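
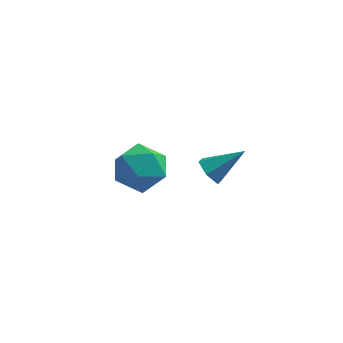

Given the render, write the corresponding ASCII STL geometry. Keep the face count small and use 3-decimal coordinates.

solid 
facet normal -0.755 -0.255 -0.604
outer loop
vertex 1.434 -3.844 0.178
vertex 1.143 -3.415 0.36
vertex 1.473 -3.358 -0.076
endloop
endfacet
facet normal 0.873 -0.279 -0.400
outer loop
vertex 1.434 -3.844 0.178
vertex 1.473 -3.358 -0.076
vertex 2.117 -3.085 1.14
endloop
endfacet
facet normal -0.755 -0.255 -0.605
outer loop
vertex 1.473 -3.358 -0.076
vertex 1.143 -3.415 0.36
vertex 1.182 -2.928 0.106
endloop
endfacet
facet normal 0.625 0.622 -0.471
outer loop
vertex 1.473 -3.358 -0.076
vertex 1.182 -2.928 0.106
vertex 2.117 -3.085 1.14
endloop
endfacet
facet normal -0.756 -0.254 -0.604
outer loop
vertex 1.182 -2.928 0.106
vertex 1.143 -3.415 0.36
vertex 0.852 -2.985 0.543
endloop
endfacet
facet normal 0.013 0.990 0.139
outer loop
vertex 1.182 -2.928 0.106
vertex 0.852 -2.985 0.543
vertex 2.117 -3.085 1.14
endloop
endfacet
facet normal -0.756 -0.254 -0.604
outer loop
vertex 0.852 -2.985 0.543
vertex 1.143 -3.415 0.36
vertex 0.813 -3.472 0.797
endloop
endfacet
facet normal -0.350 0.455 0.819
outer loop
vertex 0.852 -2.985 0.543
vertex 0.813 -3.472 0.797
vertex 2.117 -3.085 1.14
endloop
endfacet
facet normal -0.755 -0.255 -0.604
outer loop
vertex 0.813 -3.472 0.797
vertex 1.143 -3.415 0.36
vertex 1.104 -3.901 0.614
endloop
endfacet
facet normal -0.101 -0.447 0.889
outer loop
vertex 0.813 -3.472 0.797
vertex 1.104 -3.901 0.614
vertex 2.117 -3.085 1.14
endloop
endfacet
facet normal -0.755 -0.255 -0.604
outer loop
vertex 1.104 -3.901 0.614
vertex 1.143 -3.415 0.36
vertex 1.434 -3.844 0.178
endloop
endfacet
facet normal 0.510 -0.813 0.280
outer loop
vertex 1.104 -3.901 0.614
vertex 1.434 -3.844 0.178
vertex 2.117 -3.085 1.14
endloop
endfacet
facet normal -0.948 -0.213 0.239
outer loop
vertex -2.488 0.704 -3.086
vertex -2.314 -0.274 -3.266
vertex -2.166 0.104 -2.342
endloop
endfacet
facet normal -0.716 0.358 0.599
outer loop
vertex -2.488 0.704 -3.086
vertex -2.166 0.104 -2.342
vertex -1.785 1.033 -2.442
endloop
endfacet
facet normal -0.512 0.850 0.124
outer loop
vertex -2.488 0.704 -3.086
vertex -1.785 1.033 -2.442
vertex -1.697 1.23 -3.428
endloop
endfacet
facet normal -0.616 0.583 -0.529
outer loop
vertex -2.488 0.704 -3.086
vertex -1.697 1.23 -3.428
vertex -2.024 0.422 -3.937
endloop
endfacet
facet normal -0.886 -0.073 -0.459
outer loop
vertex -2.488 0.704 -3.086
vertex -2.024 0.422 -3.937
vertex -2.314 -0.274 -3.266
endloop
endfacet
facet normal -0.143 0.164 0.976
outer loop
vertex -1.785 1.033 -2.442
vertex -2.166 0.104 -2.342
vertex -1.176 0.258 -2.223
endloop
endfacet
facet normal -0.518 -0.760 0.394
outer loop
vertex -2.166 0.104 -2.342
vertex -2.314 -0.274 -3.266
vertex -1.503 -0.55 -2.732
endloop
endfacet
facet normal -0.417 -0.535 -0.735
outer loop
vertex -2.314 -0.274 -3.266
vertex -2.024 0.422 -3.937
vertex -1.415 -0.353 -3.718
endloop
endfacet
facet normal 0.020 0.527 -0.850
outer loop
vertex -2.024 0.422 -3.937
vertex -1.697 1.23 -3.428
vertex -1.034 0.576 -3.818
endloop
endfacet
facet normal 0.189 0.960 0.209
outer loop
vertex -1.697 1.23 -3.428
vertex -1.785 1.033 -2.442
vertex -0.886 0.954 -2.894
endloop
endfacet
facet normal 0.616 -0.583 0.529
outer loop
vertex -0.712 -0.024 -3.074
vertex -1.176 0.258 -2.223
vertex -1.503 -0.55 -2.732
endloop
endfacet
facet normal 0.512 -0.850 -0.124
outer loop
vertex -0.712 -0.024 -3.074
vertex -1.503 -0.55 -2.732
vertex -1.415 -0.353 -3.718
endloop
endfacet
facet normal 0.716 -0.358 -0.599
outer loop
vertex -0.712 -0.024 -3.074
vertex -1.415 -0.353 -3.718
vertex -1.034 0.576 -3.818
endloop
endfacet
facet normal 0.948 0.213 -0.239
outer loop
vertex -0.712 -0.024 -3.074
vertex -1.034 0.576 -3.818
vertex -0.886 0.954 -2.894
endloop
endfacet
facet normal 0.886 0.073 0.459
outer loop
vertex -0.712 -0.024 -3.074
vertex -0.886 0.954 -2.894
vertex -1.176 0.258 -2.223
endloop
endfacet
facet normal -0.020 -0.527 0.850
outer loop
vertex -1.503 -0.55 -2.732
vertex -1.176 0.258 -2.223
vertex -2.166 0.104 -2.342
endloop
endfacet
facet normal -0.189 -0.960 -0.209
outer loop
vertex -1.415 -0.353 -3.718
vertex -1.503 -0.55 -2.732
vertex -2.314 -0.274 -3.266
endloop
endfacet
facet normal 0.143 -0.164 -0.976
outer loop
vertex -1.034 0.576 -3.818
vertex -1.415 -0.353 -3.718
vertex -2.024 0.422 -3.937
endloop
endfacet
facet normal 0.518 0.760 -0.394
outer loop
vertex -0.886 0.954 -2.894
vertex -1.034 0.576 -3.818
vertex -1.697 1.23 -3.428
endloop
endfacet
facet normal 0.417 0.535 0.735
outer loop
vertex -1.176 0.258 -2.223
vertex -0.886 0.954 -2.894
vertex -1.785 1.033 -2.442
endloop
endfacet

endsolid


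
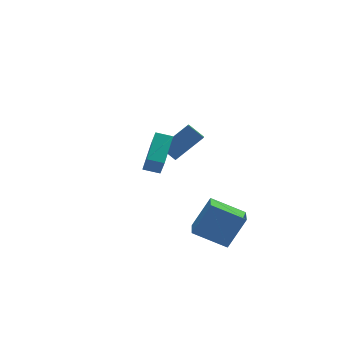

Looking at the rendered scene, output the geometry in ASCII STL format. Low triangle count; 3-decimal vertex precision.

solid 
facet normal -0.509 0.591 0.625
outer loop
vertex 2.558 3.372 -1.206
vertex 4.2 3.335 0.165
vertex 2.979 4.243 -1.687
endloop
endfacet
facet normal -0.767 0.017 -0.641
outer loop
vertex 3.58 3.545 -2.425
vertex 2.558 3.372 -1.206
vertex 2.979 4.243 -1.687
endloop
endfacet
facet normal -0.509 0.591 0.626
outer loop
vertex 2.979 4.243 -1.687
vertex 4.2 3.335 0.165
vertex 4.621 4.206 -0.315
endloop
endfacet
facet normal 0.390 0.806 -0.445
outer loop
vertex 4.621 4.206 -0.315
vertex 3.58 3.545 -2.425
vertex 2.979 4.243 -1.687
endloop
endfacet
facet normal -0.390 -0.806 0.445
outer loop
vertex 2.558 3.372 -1.206
vertex 4.801 2.637 -0.573
vertex 4.2 3.335 0.165
endloop
endfacet
facet normal -0.767 0.018 -0.641
outer loop
vertex 3.159 2.674 -1.945
vertex 2.558 3.372 -1.206
vertex 3.58 3.545 -2.425
endloop
endfacet
facet normal -0.390 -0.806 0.445
outer loop
vertex 3.159 2.674 -1.945
vertex 4.801 2.637 -0.573
vertex 2.558 3.372 -1.206
endloop
endfacet
facet normal 0.767 -0.017 0.641
outer loop
vertex 4.2 3.335 0.165
vertex 4.801 2.637 -0.573
vertex 4.621 4.206 -0.315
endloop
endfacet
facet normal 0.390 0.806 -0.445
outer loop
vertex 5.222 3.508 -1.054
vertex 3.58 3.545 -2.425
vertex 4.621 4.206 -0.315
endloop
endfacet
facet normal 0.768 -0.017 0.641
outer loop
vertex 4.621 4.206 -0.315
vertex 4.801 2.637 -0.573
vertex 5.222 3.508 -1.054
endloop
endfacet
facet normal 0.509 -0.591 -0.626
outer loop
vertex 5.222 3.508 -1.054
vertex 3.159 2.674 -1.945
vertex 3.58 3.545 -2.425
endloop
endfacet
facet normal 0.509 -0.591 -0.625
outer loop
vertex 4.801 2.637 -0.573
vertex 3.159 2.674 -1.945
vertex 5.222 3.508 -1.054
endloop
endfacet
facet normal -0.837 0.486 0.252
outer loop
vertex -1.311 -3.902 2.693
vertex -0.161 -2.357 3.53
vertex -1.301 -3.36 1.679
endloop
endfacet
facet normal -0.548 -0.736 -0.399
outer loop
vertex -0.539 -3.803 1.45
vertex -1.311 -3.902 2.693
vertex -1.301 -3.36 1.679
endloop
endfacet
facet normal -0.836 0.487 0.251
outer loop
vertex -1.301 -3.36 1.679
vertex -0.161 -2.357 3.53
vertex -0.15 -1.815 2.515
endloop
endfacet
facet normal 0.009 0.471 -0.882
outer loop
vertex -0.15 -1.815 2.515
vertex -0.539 -3.803 1.45
vertex -1.301 -3.36 1.679
endloop
endfacet
facet normal -0.009 -0.471 0.882
outer loop
vertex -1.311 -3.902 2.693
vertex 0.601 -2.8 3.301
vertex -0.161 -2.357 3.53
endloop
endfacet
facet normal -0.548 -0.736 -0.399
outer loop
vertex -0.55 -4.345 2.465
vertex -1.311 -3.902 2.693
vertex -0.539 -3.803 1.45
endloop
endfacet
facet normal -0.009 -0.470 0.882
outer loop
vertex -0.55 -4.345 2.465
vertex 0.601 -2.8 3.301
vertex -1.311 -3.902 2.693
endloop
endfacet
facet normal 0.548 0.736 0.399
outer loop
vertex -0.161 -2.357 3.53
vertex 0.601 -2.8 3.301
vertex -0.15 -1.815 2.515
endloop
endfacet
facet normal 0.010 0.471 -0.882
outer loop
vertex 0.611 -2.258 2.287
vertex -0.539 -3.803 1.45
vertex -0.15 -1.815 2.515
endloop
endfacet
facet normal 0.548 0.736 0.399
outer loop
vertex -0.15 -1.815 2.515
vertex 0.601 -2.8 3.301
vertex 0.611 -2.258 2.287
endloop
endfacet
facet normal 0.837 -0.487 -0.251
outer loop
vertex 0.611 -2.258 2.287
vertex -0.55 -4.345 2.465
vertex -0.539 -3.803 1.45
endloop
endfacet
facet normal 0.836 -0.487 -0.252
outer loop
vertex 0.601 -2.8 3.301
vertex -0.55 -4.345 2.465
vertex 0.611 -2.258 2.287
endloop
endfacet
facet normal -0.516 -0.019 -0.856
outer loop
vertex 2.876 -4.459 -4.508
vertex 1.325 -3.478 -3.594
vertex 3.506 -3.081 -4.918
endloop
endfacet
facet normal 0.756 -0.479 -0.446
outer loop
vertex 4.575 -3.042 -3.146
vertex 2.876 -4.459 -4.508
vertex 3.506 -3.081 -4.918
endloop
endfacet
facet normal -0.516 -0.019 -0.856
outer loop
vertex 3.506 -3.081 -4.918
vertex 1.325 -3.478 -3.594
vertex 1.955 -2.1 -4.005
endloop
endfacet
facet normal 0.401 0.878 -0.261
outer loop
vertex 1.955 -2.1 -4.005
vertex 4.575 -3.042 -3.146
vertex 3.506 -3.081 -4.918
endloop
endfacet
facet normal -0.401 -0.878 0.261
outer loop
vertex 2.876 -4.459 -4.508
vertex 2.394 -3.439 -1.822
vertex 1.325 -3.478 -3.594
endloop
endfacet
facet normal 0.756 -0.479 -0.446
outer loop
vertex 3.945 -4.42 -2.735
vertex 2.876 -4.459 -4.508
vertex 4.575 -3.042 -3.146
endloop
endfacet
facet normal -0.401 -0.878 0.261
outer loop
vertex 3.945 -4.42 -2.735
vertex 2.394 -3.439 -1.822
vertex 2.876 -4.459 -4.508
endloop
endfacet
facet normal -0.756 0.479 0.446
outer loop
vertex 1.325 -3.478 -3.594
vertex 2.394 -3.439 -1.822
vertex 1.955 -2.1 -4.005
endloop
endfacet
facet normal 0.401 0.878 -0.261
outer loop
vertex 3.024 -2.061 -2.232
vertex 4.575 -3.042 -3.146
vertex 1.955 -2.1 -4.005
endloop
endfacet
facet normal -0.757 0.478 0.446
outer loop
vertex 1.955 -2.1 -4.005
vertex 2.394 -3.439 -1.822
vertex 3.024 -2.061 -2.232
endloop
endfacet
facet normal 0.517 0.019 0.856
outer loop
vertex 3.024 -2.061 -2.232
vertex 3.945 -4.42 -2.735
vertex 4.575 -3.042 -3.146
endloop
endfacet
facet normal 0.516 0.019 0.856
outer loop
vertex 2.394 -3.439 -1.822
vertex 3.945 -4.42 -2.735
vertex 3.024 -2.061 -2.232
endloop
endfacet

endsolid


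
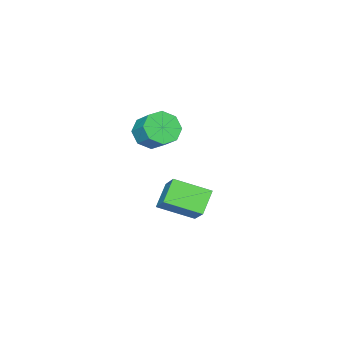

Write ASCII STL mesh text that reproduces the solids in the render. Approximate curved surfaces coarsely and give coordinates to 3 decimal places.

solid 
facet normal -0.557 0.747 -0.363
outer loop
vertex -2.072 -0.007 -2.741
vertex -0.905 0.362 -3.772
vertex -2.875 -1.266 -4.102
endloop
endfacet
facet normal -0.729 -0.231 0.644
outer loop
vertex -1.655 -2.902 -3.308
vertex -2.072 -0.007 -2.741
vertex -2.875 -1.266 -4.102
endloop
endfacet
facet normal -0.557 0.747 -0.362
outer loop
vertex -2.875 -1.266 -4.102
vertex -0.905 0.362 -3.772
vertex -1.708 -0.896 -5.133
endloop
endfacet
facet normal -0.397 -0.623 -0.674
outer loop
vertex -1.708 -0.896 -5.133
vertex -1.655 -2.902 -3.308
vertex -2.875 -1.266 -4.102
endloop
endfacet
facet normal 0.398 0.623 0.673
outer loop
vertex -2.072 -0.007 -2.741
vertex 0.315 -1.274 -2.978
vertex -0.905 0.362 -3.772
endloop
endfacet
facet normal -0.729 -0.231 0.644
outer loop
vertex -0.852 -1.644 -1.947
vertex -2.072 -0.007 -2.741
vertex -1.655 -2.902 -3.308
endloop
endfacet
facet normal 0.398 0.623 0.674
outer loop
vertex -0.852 -1.644 -1.947
vertex 0.315 -1.274 -2.978
vertex -2.072 -0.007 -2.741
endloop
endfacet
facet normal 0.729 0.231 -0.644
outer loop
vertex -0.905 0.362 -3.772
vertex 0.315 -1.274 -2.978
vertex -1.708 -0.896 -5.133
endloop
endfacet
facet normal -0.398 -0.623 -0.673
outer loop
vertex -0.488 -2.533 -4.339
vertex -1.655 -2.902 -3.308
vertex -1.708 -0.896 -5.133
endloop
endfacet
facet normal 0.729 0.231 -0.644
outer loop
vertex -1.708 -0.896 -5.133
vertex 0.315 -1.274 -2.978
vertex -0.488 -2.533 -4.339
endloop
endfacet
facet normal 0.557 -0.747 0.363
outer loop
vertex -0.488 -2.533 -4.339
vertex -0.852 -1.644 -1.947
vertex -1.655 -2.902 -3.308
endloop
endfacet
facet normal 0.557 -0.747 0.362
outer loop
vertex 0.315 -1.274 -2.978
vertex -0.852 -1.644 -1.947
vertex -0.488 -2.533 -4.339
endloop
endfacet
facet normal -0.204 -0.738 -0.643
outer loop
vertex 1.013 -2.804 2.029
vertex 0.109 -2.306 1.744
vertex 1.123 -2.288 1.402
endloop
endfacet
facet normal 0.970 -0.242 -0.029
outer loop
vertex 1.013 -2.804 2.029
vertex 1.123 -2.288 1.402
vertex 1.315 -1.711 2.98
endloop
endfacet
facet normal 0.970 -0.242 -0.029
outer loop
vertex 1.315 -1.711 2.98
vertex 1.123 -2.288 1.402
vertex 1.425 -1.195 2.353
endloop
endfacet
facet normal 0.204 0.738 0.643
outer loop
vertex 1.315 -1.711 2.98
vertex 1.425 -1.195 2.353
vertex 0.411 -1.214 2.696
endloop
endfacet
facet normal -0.204 -0.739 -0.643
outer loop
vertex 1.123 -2.288 1.402
vertex 0.109 -2.306 1.744
vertex 0.639 -1.784 0.976
endloop
endfacet
facet normal 0.780 0.274 -0.562
outer loop
vertex 1.123 -2.288 1.402
vertex 0.639 -1.784 0.976
vertex 1.425 -1.195 2.353
endloop
endfacet
facet normal 0.780 0.274 -0.562
outer loop
vertex 1.425 -1.195 2.353
vertex 0.639 -1.784 0.976
vertex 0.941 -0.691 1.927
endloop
endfacet
facet normal 0.204 0.739 0.643
outer loop
vertex 1.425 -1.195 2.353
vertex 0.941 -0.691 1.927
vertex 0.411 -1.214 2.696
endloop
endfacet
facet normal -0.204 -0.738 -0.643
outer loop
vertex 0.639 -1.784 0.976
vertex 0.109 -2.306 1.744
vertex -0.156 -1.585 1.0
endloop
endfacet
facet normal 0.134 0.629 -0.766
outer loop
vertex 0.639 -1.784 0.976
vertex -0.156 -1.585 1.0
vertex 0.941 -0.691 1.927
endloop
endfacet
facet normal 0.134 0.629 -0.766
outer loop
vertex 0.941 -0.691 1.927
vertex -0.156 -1.585 1.0
vertex 0.146 -0.492 1.951
endloop
endfacet
facet normal 0.204 0.738 0.643
outer loop
vertex 0.941 -0.691 1.927
vertex 0.146 -0.492 1.951
vertex 0.411 -1.214 2.696
endloop
endfacet
facet normal -0.204 -0.738 -0.643
outer loop
vertex -0.156 -1.585 1.0
vertex 0.109 -2.306 1.744
vertex -0.795 -1.809 1.46
endloop
endfacet
facet normal -0.591 0.616 -0.521
outer loop
vertex -0.156 -1.585 1.0
vertex -0.795 -1.809 1.46
vertex 0.146 -0.492 1.951
endloop
endfacet
facet normal -0.591 0.616 -0.521
outer loop
vertex 0.146 -0.492 1.951
vertex -0.795 -1.809 1.46
vertex -0.493 -0.716 2.411
endloop
endfacet
facet normal 0.204 0.738 0.643
outer loop
vertex 0.146 -0.492 1.951
vertex -0.493 -0.716 2.411
vertex 0.411 -1.214 2.696
endloop
endfacet
facet normal -0.204 -0.738 -0.643
outer loop
vertex -0.795 -1.809 1.46
vertex 0.109 -2.306 1.744
vertex -0.905 -2.325 2.087
endloop
endfacet
facet normal -0.970 0.242 0.029
outer loop
vertex -0.795 -1.809 1.46
vertex -0.905 -2.325 2.087
vertex -0.493 -0.716 2.411
endloop
endfacet
facet normal -0.970 0.242 0.029
outer loop
vertex -0.493 -0.716 2.411
vertex -0.905 -2.325 2.087
vertex -0.603 -1.232 3.038
endloop
endfacet
facet normal 0.204 0.738 0.643
outer loop
vertex -0.493 -0.716 2.411
vertex -0.603 -1.232 3.038
vertex 0.411 -1.214 2.696
endloop
endfacet
facet normal -0.204 -0.739 -0.643
outer loop
vertex -0.905 -2.325 2.087
vertex 0.109 -2.306 1.744
vertex -0.421 -2.829 2.513
endloop
endfacet
facet normal -0.780 -0.274 0.562
outer loop
vertex -0.905 -2.325 2.087
vertex -0.421 -2.829 2.513
vertex -0.603 -1.232 3.038
endloop
endfacet
facet normal -0.780 -0.274 0.562
outer loop
vertex -0.603 -1.232 3.038
vertex -0.421 -2.829 2.513
vertex -0.119 -1.736 3.464
endloop
endfacet
facet normal 0.204 0.739 0.643
outer loop
vertex -0.603 -1.232 3.038
vertex -0.119 -1.736 3.464
vertex 0.411 -1.214 2.696
endloop
endfacet
facet normal -0.204 -0.738 -0.643
outer loop
vertex -0.421 -2.829 2.513
vertex 0.109 -2.306 1.744
vertex 0.374 -3.028 2.489
endloop
endfacet
facet normal -0.134 -0.629 0.766
outer loop
vertex -0.421 -2.829 2.513
vertex 0.374 -3.028 2.489
vertex -0.119 -1.736 3.464
endloop
endfacet
facet normal -0.134 -0.629 0.766
outer loop
vertex -0.119 -1.736 3.464
vertex 0.374 -3.028 2.489
vertex 0.676 -1.935 3.44
endloop
endfacet
facet normal 0.204 0.738 0.643
outer loop
vertex -0.119 -1.736 3.464
vertex 0.676 -1.935 3.44
vertex 0.411 -1.214 2.696
endloop
endfacet
facet normal -0.204 -0.738 -0.643
outer loop
vertex 0.374 -3.028 2.489
vertex 0.109 -2.306 1.744
vertex 1.013 -2.804 2.029
endloop
endfacet
facet normal 0.591 -0.616 0.521
outer loop
vertex 0.374 -3.028 2.489
vertex 1.013 -2.804 2.029
vertex 0.676 -1.935 3.44
endloop
endfacet
facet normal 0.591 -0.616 0.521
outer loop
vertex 0.676 -1.935 3.44
vertex 1.013 -2.804 2.029
vertex 1.315 -1.711 2.98
endloop
endfacet
facet normal 0.204 0.738 0.643
outer loop
vertex 0.676 -1.935 3.44
vertex 1.315 -1.711 2.98
vertex 0.411 -1.214 2.696
endloop
endfacet

endsolid


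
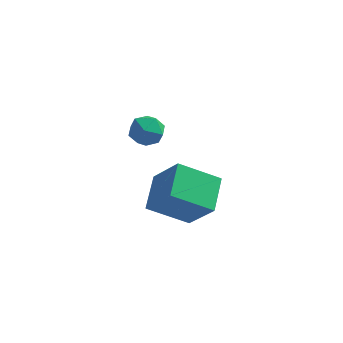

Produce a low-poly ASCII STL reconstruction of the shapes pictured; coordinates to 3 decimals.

solid 
facet normal 0.231 0.969 -0.088
outer loop
vertex -2.015 0.012 0.552
vertex -2.081 0.086 1.196
vertex -1.502 -0.075 0.944
endloop
endfacet
facet normal 0.553 0.584 -0.594
outer loop
vertex -2.015 0.012 0.552
vertex -1.502 -0.075 0.944
vertex -1.605 -0.484 0.446
endloop
endfacet
facet normal 0.048 0.246 -0.968
outer loop
vertex -2.015 0.012 0.552
vertex -1.605 -0.484 0.446
vertex -2.248 -0.575 0.391
endloop
endfacet
facet normal -0.585 0.422 -0.692
outer loop
vertex -2.015 0.012 0.552
vertex -2.248 -0.575 0.391
vertex -2.542 -0.223 0.854
endloop
endfacet
facet normal -0.472 0.869 -0.148
outer loop
vertex -2.015 0.012 0.552
vertex -2.542 -0.223 0.854
vertex -2.081 0.086 1.196
endloop
endfacet
facet normal 0.958 0.091 -0.272
outer loop
vertex -1.605 -0.484 0.446
vertex -1.502 -0.075 0.944
vertex -1.418 -0.717 1.026
endloop
endfacet
facet normal 0.437 0.713 0.548
outer loop
vertex -1.502 -0.075 0.944
vertex -2.081 0.086 1.196
vertex -1.712 -0.365 1.489
endloop
endfacet
facet normal -0.703 0.552 0.448
outer loop
vertex -2.081 0.086 1.196
vertex -2.542 -0.223 0.854
vertex -2.355 -0.456 1.434
endloop
endfacet
facet normal -0.885 -0.171 -0.432
outer loop
vertex -2.542 -0.223 0.854
vertex -2.248 -0.575 0.391
vertex -2.458 -0.865 0.936
endloop
endfacet
facet normal 0.140 -0.456 -0.879
outer loop
vertex -2.248 -0.575 0.391
vertex -1.605 -0.484 0.446
vertex -1.879 -1.026 0.684
endloop
endfacet
facet normal 0.585 -0.422 0.692
outer loop
vertex -1.945 -0.952 1.328
vertex -1.418 -0.717 1.026
vertex -1.712 -0.365 1.489
endloop
endfacet
facet normal -0.048 -0.246 0.968
outer loop
vertex -1.945 -0.952 1.328
vertex -1.712 -0.365 1.489
vertex -2.355 -0.456 1.434
endloop
endfacet
facet normal -0.553 -0.584 0.594
outer loop
vertex -1.945 -0.952 1.328
vertex -2.355 -0.456 1.434
vertex -2.458 -0.865 0.936
endloop
endfacet
facet normal -0.231 -0.969 0.088
outer loop
vertex -1.945 -0.952 1.328
vertex -2.458 -0.865 0.936
vertex -1.879 -1.026 0.684
endloop
endfacet
facet normal 0.472 -0.869 0.148
outer loop
vertex -1.945 -0.952 1.328
vertex -1.879 -1.026 0.684
vertex -1.418 -0.717 1.026
endloop
endfacet
facet normal 0.885 0.171 0.432
outer loop
vertex -1.712 -0.365 1.489
vertex -1.418 -0.717 1.026
vertex -1.502 -0.075 0.944
endloop
endfacet
facet normal -0.140 0.456 0.879
outer loop
vertex -2.355 -0.456 1.434
vertex -1.712 -0.365 1.489
vertex -2.081 0.086 1.196
endloop
endfacet
facet normal -0.958 -0.091 0.272
outer loop
vertex -2.458 -0.865 0.936
vertex -2.355 -0.456 1.434
vertex -2.542 -0.223 0.854
endloop
endfacet
facet normal -0.437 -0.713 -0.548
outer loop
vertex -1.879 -1.026 0.684
vertex -2.458 -0.865 0.936
vertex -2.248 -0.575 0.391
endloop
endfacet
facet normal 0.703 -0.552 -0.448
outer loop
vertex -1.418 -0.717 1.026
vertex -1.879 -1.026 0.684
vertex -1.605 -0.484 0.446
endloop
endfacet
facet normal -0.559 0.319 -0.766
outer loop
vertex -2.061 -0.387 -2.949
vertex -2.079 0.873 -2.411
vertex -0.726 -0.017 -3.769
endloop
endfacet
facet normal 0.014 -0.920 -0.393
outer loop
vertex 0.179 -0.533 -2.529
vertex -2.061 -0.387 -2.949
vertex -0.726 -0.017 -3.769
endloop
endfacet
facet normal -0.559 0.318 -0.766
outer loop
vertex -0.726 -0.017 -3.769
vertex -2.079 0.873 -2.411
vertex -0.744 1.243 -3.232
endloop
endfacet
facet normal 0.829 0.229 -0.510
outer loop
vertex -0.744 1.243 -3.232
vertex 0.179 -0.533 -2.529
vertex -0.726 -0.017 -3.769
endloop
endfacet
facet normal -0.829 -0.229 0.510
outer loop
vertex -2.061 -0.387 -2.949
vertex -1.174 0.357 -1.171
vertex -2.079 0.873 -2.411
endloop
endfacet
facet normal 0.014 -0.920 -0.392
outer loop
vertex -1.156 -0.903 -1.708
vertex -2.061 -0.387 -2.949
vertex 0.179 -0.533 -2.529
endloop
endfacet
facet normal -0.829 -0.229 0.510
outer loop
vertex -1.156 -0.903 -1.708
vertex -1.174 0.357 -1.171
vertex -2.061 -0.387 -2.949
endloop
endfacet
facet normal -0.013 0.920 0.393
outer loop
vertex -2.079 0.873 -2.411
vertex -1.174 0.357 -1.171
vertex -0.744 1.243 -3.232
endloop
endfacet
facet normal 0.829 0.229 -0.509
outer loop
vertex 0.161 0.727 -1.991
vertex 0.179 -0.533 -2.529
vertex -0.744 1.243 -3.232
endloop
endfacet
facet normal -0.014 0.920 0.392
outer loop
vertex -0.744 1.243 -3.232
vertex -1.174 0.357 -1.171
vertex 0.161 0.727 -1.991
endloop
endfacet
facet normal 0.559 -0.319 0.765
outer loop
vertex 0.161 0.727 -1.991
vertex -1.156 -0.903 -1.708
vertex 0.179 -0.533 -2.529
endloop
endfacet
facet normal 0.559 -0.318 0.766
outer loop
vertex -1.174 0.357 -1.171
vertex -1.156 -0.903 -1.708
vertex 0.161 0.727 -1.991
endloop
endfacet

endsolid


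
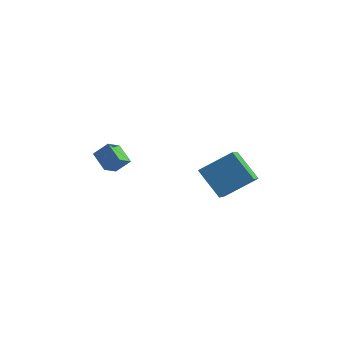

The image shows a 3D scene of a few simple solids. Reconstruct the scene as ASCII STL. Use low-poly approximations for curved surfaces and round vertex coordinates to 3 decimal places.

solid 
facet normal -0.669 0.366 0.647
outer loop
vertex 1.552 0.088 3.664
vertex 3.176 1.021 4.817
vertex 1.378 1.827 2.5
endloop
endfacet
facet normal -0.738 -0.425 -0.524
outer loop
vertex 2.784 1.059 1.143
vertex 1.552 0.088 3.664
vertex 1.378 1.827 2.5
endloop
endfacet
facet normal -0.670 0.365 0.647
outer loop
vertex 1.378 1.827 2.5
vertex 3.176 1.021 4.817
vertex 3.002 2.761 3.654
endloop
endfacet
facet normal -0.083 0.828 -0.554
outer loop
vertex 3.002 2.761 3.654
vertex 2.784 1.059 1.143
vertex 1.378 1.827 2.5
endloop
endfacet
facet normal 0.082 -0.828 0.554
outer loop
vertex 1.552 0.088 3.664
vertex 4.582 0.253 3.46
vertex 3.176 1.021 4.817
endloop
endfacet
facet normal -0.738 -0.424 -0.524
outer loop
vertex 2.958 -0.681 2.306
vertex 1.552 0.088 3.664
vertex 2.784 1.059 1.143
endloop
endfacet
facet normal 0.082 -0.828 0.554
outer loop
vertex 2.958 -0.681 2.306
vertex 4.582 0.253 3.46
vertex 1.552 0.088 3.664
endloop
endfacet
facet normal 0.738 0.424 0.525
outer loop
vertex 3.176 1.021 4.817
vertex 4.582 0.253 3.46
vertex 3.002 2.761 3.654
endloop
endfacet
facet normal -0.082 0.828 -0.554
outer loop
vertex 4.408 1.992 2.296
vertex 2.784 1.059 1.143
vertex 3.002 2.761 3.654
endloop
endfacet
facet normal 0.738 0.425 0.524
outer loop
vertex 3.002 2.761 3.654
vertex 4.582 0.253 3.46
vertex 4.408 1.992 2.296
endloop
endfacet
facet normal 0.669 -0.365 -0.647
outer loop
vertex 4.408 1.992 2.296
vertex 2.958 -0.681 2.306
vertex 2.784 1.059 1.143
endloop
endfacet
facet normal 0.670 -0.366 -0.646
outer loop
vertex 4.582 0.253 3.46
vertex 2.958 -0.681 2.306
vertex 4.408 1.992 2.296
endloop
endfacet
facet normal -0.681 -0.271 -0.680
outer loop
vertex -4.513 0.452 3.518
vertex -4.182 1.391 2.813
vertex -3.608 -0.317 2.918
endloop
endfacet
facet normal -0.271 -0.770 0.578
outer loop
vertex -2.838 -0.011 3.687
vertex -4.513 0.452 3.518
vertex -3.608 -0.317 2.918
endloop
endfacet
facet normal -0.681 -0.271 -0.680
outer loop
vertex -3.608 -0.317 2.918
vertex -4.182 1.391 2.813
vertex -3.277 0.622 2.213
endloop
endfacet
facet normal 0.680 -0.578 -0.451
outer loop
vertex -3.277 0.622 2.213
vertex -2.838 -0.011 3.687
vertex -3.608 -0.317 2.918
endloop
endfacet
facet normal -0.680 0.578 0.451
outer loop
vertex -4.513 0.452 3.518
vertex -3.412 1.697 3.582
vertex -4.182 1.391 2.813
endloop
endfacet
facet normal -0.271 -0.770 0.578
outer loop
vertex -3.743 0.758 4.287
vertex -4.513 0.452 3.518
vertex -2.838 -0.011 3.687
endloop
endfacet
facet normal -0.680 0.578 0.451
outer loop
vertex -3.743 0.758 4.287
vertex -3.412 1.697 3.582
vertex -4.513 0.452 3.518
endloop
endfacet
facet normal 0.271 0.770 -0.578
outer loop
vertex -4.182 1.391 2.813
vertex -3.412 1.697 3.582
vertex -3.277 0.622 2.213
endloop
endfacet
facet normal 0.680 -0.578 -0.451
outer loop
vertex -2.507 0.928 2.982
vertex -2.838 -0.011 3.687
vertex -3.277 0.622 2.213
endloop
endfacet
facet normal 0.271 0.770 -0.578
outer loop
vertex -3.277 0.622 2.213
vertex -3.412 1.697 3.582
vertex -2.507 0.928 2.982
endloop
endfacet
facet normal 0.681 0.271 0.680
outer loop
vertex -2.507 0.928 2.982
vertex -3.743 0.758 4.287
vertex -2.838 -0.011 3.687
endloop
endfacet
facet normal 0.681 0.271 0.680
outer loop
vertex -3.412 1.697 3.582
vertex -3.743 0.758 4.287
vertex -2.507 0.928 2.982
endloop
endfacet

endsolid


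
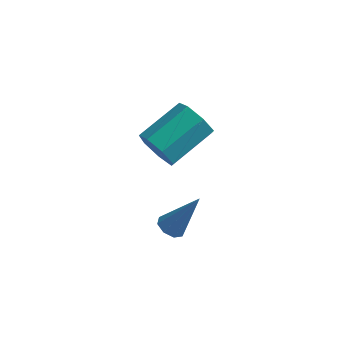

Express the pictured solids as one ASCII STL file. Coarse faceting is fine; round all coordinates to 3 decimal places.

solid 
facet normal -0.488 -0.777 -0.397
outer loop
vertex 0.846 1.117 1.801
vertex 0.491 1.591 1.309
vertex 1.159 1.218 1.219
endloop
endfacet
facet normal 0.737 -0.610 0.291
outer loop
vertex 0.846 1.117 1.801
vertex 1.159 1.218 1.219
vertex 1.684 2.455 2.484
endloop
endfacet
facet normal 0.737 -0.610 0.291
outer loop
vertex 1.684 2.455 2.484
vertex 1.159 1.218 1.219
vertex 1.997 2.556 1.902
endloop
endfacet
facet normal 0.487 0.778 0.397
outer loop
vertex 1.684 2.455 2.484
vertex 1.997 2.556 1.902
vertex 1.329 2.929 1.991
endloop
endfacet
facet normal -0.488 -0.777 -0.397
outer loop
vertex 1.159 1.218 1.219
vertex 0.491 1.591 1.309
vertex 0.969 1.6 0.705
endloop
endfacet
facet normal 0.826 -0.262 -0.500
outer loop
vertex 1.159 1.218 1.219
vertex 0.969 1.6 0.705
vertex 1.997 2.556 1.902
endloop
endfacet
facet normal 0.826 -0.262 -0.500
outer loop
vertex 1.997 2.556 1.902
vertex 0.969 1.6 0.705
vertex 1.807 2.938 1.388
endloop
endfacet
facet normal 0.487 0.777 0.398
outer loop
vertex 1.997 2.556 1.902
vertex 1.807 2.938 1.388
vertex 1.329 2.929 1.991
endloop
endfacet
facet normal -0.487 -0.778 -0.397
outer loop
vertex 0.969 1.6 0.705
vertex 0.491 1.591 1.309
vertex 0.419 1.975 0.645
endloop
endfacet
facet normal 0.293 0.283 -0.913
outer loop
vertex 0.969 1.6 0.705
vertex 0.419 1.975 0.645
vertex 1.807 2.938 1.388
endloop
endfacet
facet normal 0.293 0.283 -0.913
outer loop
vertex 1.807 2.938 1.388
vertex 0.419 1.975 0.645
vertex 1.257 3.313 1.328
endloop
endfacet
facet normal 0.487 0.778 0.398
outer loop
vertex 1.807 2.938 1.388
vertex 1.257 3.313 1.328
vertex 1.329 2.929 1.991
endloop
endfacet
facet normal -0.487 -0.778 -0.397
outer loop
vertex 0.419 1.975 0.645
vertex 0.491 1.591 1.309
vertex -0.077 2.061 1.085
endloop
endfacet
facet normal -0.461 0.615 -0.640
outer loop
vertex 0.419 1.975 0.645
vertex -0.077 2.061 1.085
vertex 1.257 3.313 1.328
endloop
endfacet
facet normal -0.461 0.615 -0.639
outer loop
vertex 1.257 3.313 1.328
vertex -0.077 2.061 1.085
vertex 0.762 3.399 1.768
endloop
endfacet
facet normal 0.488 0.777 0.397
outer loop
vertex 1.257 3.313 1.328
vertex 0.762 3.399 1.768
vertex 1.329 2.929 1.991
endloop
endfacet
facet normal -0.487 -0.778 -0.397
outer loop
vertex -0.077 2.061 1.085
vertex 0.491 1.591 1.309
vertex -0.145 1.793 1.693
endloop
endfacet
facet normal -0.867 0.484 0.116
outer loop
vertex -0.077 2.061 1.085
vertex -0.145 1.793 1.693
vertex 0.762 3.399 1.768
endloop
endfacet
facet normal -0.867 0.484 0.115
outer loop
vertex 0.762 3.399 1.768
vertex -0.145 1.793 1.693
vertex 0.693 3.131 2.376
endloop
endfacet
facet normal 0.488 0.777 0.398
outer loop
vertex 0.762 3.399 1.768
vertex 0.693 3.131 2.376
vertex 1.329 2.929 1.991
endloop
endfacet
facet normal -0.487 -0.778 -0.397
outer loop
vertex -0.145 1.793 1.693
vertex 0.491 1.591 1.309
vertex 0.266 1.373 2.012
endloop
endfacet
facet normal -0.620 -0.012 0.784
outer loop
vertex -0.145 1.793 1.693
vertex 0.266 1.373 2.012
vertex 0.693 3.131 2.376
endloop
endfacet
facet normal -0.620 -0.012 0.784
outer loop
vertex 0.693 3.131 2.376
vertex 0.266 1.373 2.012
vertex 1.104 2.711 2.695
endloop
endfacet
facet normal 0.487 0.778 0.397
outer loop
vertex 0.693 3.131 2.376
vertex 1.104 2.711 2.695
vertex 1.329 2.929 1.991
endloop
endfacet
facet normal -0.488 -0.777 -0.397
outer loop
vertex 0.266 1.373 2.012
vertex 0.491 1.591 1.309
vertex 0.846 1.117 1.801
endloop
endfacet
facet normal 0.094 -0.498 0.862
outer loop
vertex 0.266 1.373 2.012
vertex 0.846 1.117 1.801
vertex 1.104 2.711 2.695
endloop
endfacet
facet normal 0.094 -0.498 0.862
outer loop
vertex 1.104 2.711 2.695
vertex 0.846 1.117 1.801
vertex 1.684 2.455 2.484
endloop
endfacet
facet normal 0.488 0.778 0.397
outer loop
vertex 1.104 2.711 2.695
vertex 1.684 2.455 2.484
vertex 1.329 2.929 1.991
endloop
endfacet
facet normal -0.490 -0.208 -0.847
outer loop
vertex 1.274 0.927 -2.248
vertex 1.021 1.356 -2.207
vertex 1.451 1.219 -2.422
endloop
endfacet
facet normal 0.843 -0.536 -0.041
outer loop
vertex 1.274 0.927 -2.248
vertex 1.451 1.219 -2.422
vertex 1.839 1.704 -0.793
endloop
endfacet
facet normal -0.490 -0.209 -0.846
outer loop
vertex 1.451 1.219 -2.422
vertex 1.021 1.356 -2.207
vertex 1.375 1.591 -2.47
endloop
endfacet
facet normal 0.949 0.159 -0.273
outer loop
vertex 1.451 1.219 -2.422
vertex 1.375 1.591 -2.47
vertex 1.839 1.704 -0.793
endloop
endfacet
facet normal -0.491 -0.207 -0.846
outer loop
vertex 1.375 1.591 -2.47
vertex 1.021 1.356 -2.207
vertex 1.092 1.826 -2.363
endloop
endfacet
facet normal 0.575 0.790 -0.212
outer loop
vertex 1.375 1.591 -2.47
vertex 1.092 1.826 -2.363
vertex 1.839 1.704 -0.793
endloop
endfacet
facet normal -0.490 -0.207 -0.847
outer loop
vertex 1.092 1.826 -2.363
vertex 1.021 1.356 -2.207
vertex 0.767 1.785 -2.165
endloop
endfacet
facet normal -0.061 0.993 0.106
outer loop
vertex 1.092 1.826 -2.363
vertex 0.767 1.785 -2.165
vertex 1.839 1.704 -0.793
endloop
endfacet
facet normal -0.490 -0.207 -0.847
outer loop
vertex 0.767 1.785 -2.165
vertex 1.021 1.356 -2.207
vertex 0.591 1.494 -1.992
endloop
endfacet
facet normal -0.583 0.646 0.493
outer loop
vertex 0.767 1.785 -2.165
vertex 0.591 1.494 -1.992
vertex 1.839 1.704 -0.793
endloop
endfacet
facet normal -0.490 -0.207 -0.847
outer loop
vertex 0.591 1.494 -1.992
vertex 1.021 1.356 -2.207
vertex 0.666 1.121 -1.944
endloop
endfacet
facet normal -0.688 -0.045 0.724
outer loop
vertex 0.591 1.494 -1.992
vertex 0.666 1.121 -1.944
vertex 1.839 1.704 -0.793
endloop
endfacet
facet normal -0.489 -0.208 -0.847
outer loop
vertex 0.666 1.121 -1.944
vertex 1.021 1.356 -2.207
vertex 0.949 0.887 -2.05
endloop
endfacet
facet normal -0.313 -0.679 0.663
outer loop
vertex 0.666 1.121 -1.944
vertex 0.949 0.887 -2.05
vertex 1.839 1.704 -0.793
endloop
endfacet
facet normal -0.490 -0.208 -0.846
outer loop
vertex 0.949 0.887 -2.05
vertex 1.021 1.356 -2.207
vertex 1.274 0.927 -2.248
endloop
endfacet
facet normal 0.320 -0.882 0.347
outer loop
vertex 0.949 0.887 -2.05
vertex 1.274 0.927 -2.248
vertex 1.839 1.704 -0.793
endloop
endfacet

endsolid


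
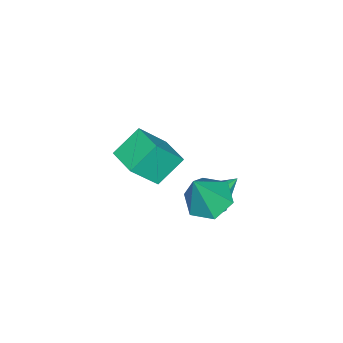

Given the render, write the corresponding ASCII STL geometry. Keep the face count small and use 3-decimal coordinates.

solid 
facet normal 0.170 -0.553 -0.816
outer loop
vertex -0.748 2.653 0.235
vertex -1.49 2.221 0.373
vertex -1.49 2.941 -0.115
endloop
endfacet
facet normal 0.394 0.916 -0.082
outer loop
vertex -0.748 2.653 0.235
vertex -1.49 2.941 -0.115
vertex -1.81 3.259 1.907
endloop
endfacet
facet normal 0.170 -0.553 -0.816
outer loop
vertex -1.49 2.941 -0.115
vertex -1.49 2.221 0.373
vertex -2.233 2.509 0.023
endloop
endfacet
facet normal -0.520 0.827 -0.212
outer loop
vertex -1.49 2.941 -0.115
vertex -2.233 2.509 0.023
vertex -1.81 3.259 1.907
endloop
endfacet
facet normal 0.170 -0.553 -0.816
outer loop
vertex -2.233 2.509 0.023
vertex -1.49 2.221 0.373
vertex -2.233 1.789 0.511
endloop
endfacet
facet normal -0.978 0.117 0.173
outer loop
vertex -2.233 2.509 0.023
vertex -2.233 1.789 0.511
vertex -1.81 3.259 1.907
endloop
endfacet
facet normal 0.170 -0.552 -0.816
outer loop
vertex -2.233 1.789 0.511
vertex -1.49 2.221 0.373
vertex -1.49 1.5 0.861
endloop
endfacet
facet normal -0.521 -0.504 0.689
outer loop
vertex -2.233 1.789 0.511
vertex -1.49 1.5 0.861
vertex -1.81 3.259 1.907
endloop
endfacet
facet normal 0.170 -0.552 -0.816
outer loop
vertex -1.49 1.5 0.861
vertex -1.49 2.221 0.373
vertex -0.748 1.932 0.723
endloop
endfacet
facet normal 0.394 -0.416 0.820
outer loop
vertex -1.49 1.5 0.861
vertex -0.748 1.932 0.723
vertex -1.81 3.259 1.907
endloop
endfacet
facet normal 0.170 -0.552 -0.816
outer loop
vertex -0.748 1.932 0.723
vertex -1.49 2.221 0.373
vertex -0.748 2.653 0.235
endloop
endfacet
facet normal 0.851 0.294 0.434
outer loop
vertex -0.748 1.932 0.723
vertex -0.748 2.653 0.235
vertex -1.81 3.259 1.907
endloop
endfacet
facet normal -0.408 0.138 -0.903
outer loop
vertex 1.404 2.542 2.59
vertex 0.605 2.987 3.019
vertex 1.404 3.54 2.743
endloop
endfacet
facet normal 1.000 0.005 -0.030
outer loop
vertex 1.404 2.542 2.59
vertex 1.404 3.54 2.743
vertex 1.475 2.693 4.941
endloop
endfacet
facet normal -0.408 0.139 -0.903
outer loop
vertex 1.404 3.54 2.743
vertex 0.605 2.987 3.019
vertex 0.606 3.986 3.172
endloop
endfacet
facet normal 0.578 0.768 0.277
outer loop
vertex 1.404 3.54 2.743
vertex 0.606 3.986 3.172
vertex 1.475 2.693 4.941
endloop
endfacet
facet normal -0.408 0.139 -0.903
outer loop
vertex 0.606 3.986 3.172
vertex 0.605 2.987 3.019
vertex -0.193 3.433 3.448
endloop
endfacet
facet normal -0.267 0.711 0.651
outer loop
vertex 0.606 3.986 3.172
vertex -0.193 3.433 3.448
vertex 1.475 2.693 4.941
endloop
endfacet
facet normal -0.408 0.138 -0.903
outer loop
vertex -0.193 3.433 3.448
vertex 0.605 2.987 3.019
vertex -0.193 2.435 3.295
endloop
endfacet
facet normal -0.690 -0.110 0.716
outer loop
vertex -0.193 3.433 3.448
vertex -0.193 2.435 3.295
vertex 1.475 2.693 4.941
endloop
endfacet
facet normal -0.408 0.138 -0.903
outer loop
vertex -0.193 2.435 3.295
vertex 0.605 2.987 3.019
vertex 0.605 1.989 2.866
endloop
endfacet
facet normal -0.268 -0.873 0.408
outer loop
vertex -0.193 2.435 3.295
vertex 0.605 1.989 2.866
vertex 1.475 2.693 4.941
endloop
endfacet
facet normal -0.408 0.138 -0.903
outer loop
vertex 0.605 1.989 2.866
vertex 0.605 2.987 3.019
vertex 1.404 2.542 2.59
endloop
endfacet
facet normal 0.577 -0.816 0.035
outer loop
vertex 0.605 1.989 2.866
vertex 1.404 2.542 2.59
vertex 1.475 2.693 4.941
endloop
endfacet
facet normal -0.472 0.399 -0.786
outer loop
vertex -5.054 -1.069 -0.681
vertex -4.214 0.061 -0.612
vertex -4.009 -1.787 -1.672
endloop
endfacet
facet normal -0.596 -0.801 -0.048
outer loop
vertex -3.046 -2.601 -0.068
vertex -5.054 -1.069 -0.681
vertex -4.009 -1.787 -1.672
endloop
endfacet
facet normal -0.471 0.399 -0.787
outer loop
vertex -4.009 -1.787 -1.672
vertex -4.214 0.061 -0.612
vertex -3.168 -0.657 -1.603
endloop
endfacet
facet normal 0.649 -0.446 -0.616
outer loop
vertex -3.168 -0.657 -1.603
vertex -3.046 -2.601 -0.068
vertex -4.009 -1.787 -1.672
endloop
endfacet
facet normal -0.650 0.445 0.616
outer loop
vertex -5.054 -1.069 -0.681
vertex -3.251 -0.753 0.992
vertex -4.214 0.061 -0.612
endloop
endfacet
facet normal -0.596 -0.801 -0.049
outer loop
vertex -4.092 -1.883 0.923
vertex -5.054 -1.069 -0.681
vertex -3.046 -2.601 -0.068
endloop
endfacet
facet normal -0.650 0.446 0.616
outer loop
vertex -4.092 -1.883 0.923
vertex -3.251 -0.753 0.992
vertex -5.054 -1.069 -0.681
endloop
endfacet
facet normal 0.596 0.801 0.049
outer loop
vertex -4.214 0.061 -0.612
vertex -3.251 -0.753 0.992
vertex -3.168 -0.657 -1.603
endloop
endfacet
facet normal 0.650 -0.445 -0.616
outer loop
vertex -2.206 -1.471 0.001
vertex -3.046 -2.601 -0.068
vertex -3.168 -0.657 -1.603
endloop
endfacet
facet normal 0.597 0.801 0.049
outer loop
vertex -3.168 -0.657 -1.603
vertex -3.251 -0.753 0.992
vertex -2.206 -1.471 0.001
endloop
endfacet
facet normal 0.472 -0.399 0.787
outer loop
vertex -2.206 -1.471 0.001
vertex -4.092 -1.883 0.923
vertex -3.046 -2.601 -0.068
endloop
endfacet
facet normal 0.472 -0.399 0.786
outer loop
vertex -3.251 -0.753 0.992
vertex -4.092 -1.883 0.923
vertex -2.206 -1.471 0.001
endloop
endfacet

endsolid


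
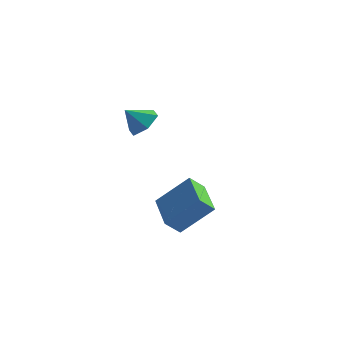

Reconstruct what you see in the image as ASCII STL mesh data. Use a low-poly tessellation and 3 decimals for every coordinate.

solid 
facet normal -0.500 -0.519 0.694
outer loop
vertex -0.151 0.733 -0.973
vertex -1.207 2.275 -0.581
vertex -1.458 0.182 -2.326
endloop
endfacet
facet normal 0.553 -0.808 -0.205
outer loop
vertex -0.973 0.685 -2.999
vertex -0.151 0.733 -0.973
vertex -1.458 0.182 -2.326
endloop
endfacet
facet normal -0.500 -0.519 0.694
outer loop
vertex -1.458 0.182 -2.326
vertex -1.207 2.275 -0.581
vertex -2.514 1.724 -1.934
endloop
endfacet
facet normal -0.667 -0.281 -0.690
outer loop
vertex -2.514 1.724 -1.934
vertex -0.973 0.685 -2.999
vertex -1.458 0.182 -2.326
endloop
endfacet
facet normal 0.667 0.281 0.690
outer loop
vertex -0.151 0.733 -0.973
vertex -0.722 2.778 -1.254
vertex -1.207 2.275 -0.581
endloop
endfacet
facet normal 0.553 -0.808 -0.205
outer loop
vertex 0.334 1.236 -1.646
vertex -0.151 0.733 -0.973
vertex -0.973 0.685 -2.999
endloop
endfacet
facet normal 0.667 0.281 0.690
outer loop
vertex 0.334 1.236 -1.646
vertex -0.722 2.778 -1.254
vertex -0.151 0.733 -0.973
endloop
endfacet
facet normal -0.553 0.808 0.205
outer loop
vertex -1.207 2.275 -0.581
vertex -0.722 2.778 -1.254
vertex -2.514 1.724 -1.934
endloop
endfacet
facet normal -0.667 -0.281 -0.690
outer loop
vertex -2.029 2.227 -2.607
vertex -0.973 0.685 -2.999
vertex -2.514 1.724 -1.934
endloop
endfacet
facet normal -0.553 0.808 0.205
outer loop
vertex -2.514 1.724 -1.934
vertex -0.722 2.778 -1.254
vertex -2.029 2.227 -2.607
endloop
endfacet
facet normal 0.500 0.519 -0.694
outer loop
vertex -2.029 2.227 -2.607
vertex 0.334 1.236 -1.646
vertex -0.973 0.685 -2.999
endloop
endfacet
facet normal 0.500 0.519 -0.694
outer loop
vertex -0.722 2.778 -1.254
vertex 0.334 1.236 -1.646
vertex -2.029 2.227 -2.607
endloop
endfacet
facet normal 0.594 0.371 -0.714
outer loop
vertex -1.903 0.572 3.635
vertex -2.546 0.592 3.111
vertex -2.381 1.25 3.59
endloop
endfacet
facet normal 0.143 0.165 0.976
outer loop
vertex -1.903 0.572 3.635
vertex -2.381 1.25 3.59
vertex -3.194 0.188 3.889
endloop
endfacet
facet normal 0.593 0.371 -0.714
outer loop
vertex -2.381 1.25 3.59
vertex -2.546 0.592 3.111
vertex -3.024 1.269 3.066
endloop
endfacet
facet normal -0.509 0.571 0.645
outer loop
vertex -2.381 1.25 3.59
vertex -3.024 1.269 3.066
vertex -3.194 0.188 3.889
endloop
endfacet
facet normal 0.594 0.372 -0.713
outer loop
vertex -3.024 1.269 3.066
vertex -2.546 0.592 3.111
vertex -3.189 0.612 2.586
endloop
endfacet
facet normal -0.978 0.201 0.062
outer loop
vertex -3.024 1.269 3.066
vertex -3.189 0.612 2.586
vertex -3.194 0.188 3.889
endloop
endfacet
facet normal 0.594 0.370 -0.714
outer loop
vertex -3.189 0.612 2.586
vertex -2.546 0.592 3.111
vertex -2.712 -0.065 2.632
endloop
endfacet
facet normal -0.796 -0.574 -0.190
outer loop
vertex -3.189 0.612 2.586
vertex -2.712 -0.065 2.632
vertex -3.194 0.188 3.889
endloop
endfacet
facet normal 0.594 0.371 -0.714
outer loop
vertex -2.712 -0.065 2.632
vertex -2.546 0.592 3.111
vertex -2.069 -0.085 3.156
endloop
endfacet
facet normal -0.146 -0.979 0.141
outer loop
vertex -2.712 -0.065 2.632
vertex -2.069 -0.085 3.156
vertex -3.194 0.188 3.889
endloop
endfacet
facet normal 0.594 0.371 -0.714
outer loop
vertex -2.069 -0.085 3.156
vertex -2.546 0.592 3.111
vertex -1.903 0.572 3.635
endloop
endfacet
facet normal 0.324 -0.609 0.724
outer loop
vertex -2.069 -0.085 3.156
vertex -1.903 0.572 3.635
vertex -3.194 0.188 3.889
endloop
endfacet

endsolid


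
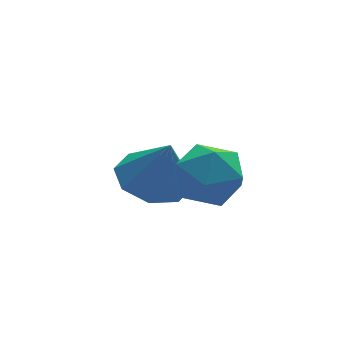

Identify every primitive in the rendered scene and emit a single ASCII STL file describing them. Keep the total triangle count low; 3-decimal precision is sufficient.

solid 
facet normal -0.014 1.000 -0.015
outer loop
vertex -1.222 1.903 -2.927
vertex -2.135 1.891 -2.861
vertex -1.622 1.91 -2.104
endloop
endfacet
facet normal 0.589 0.758 0.280
outer loop
vertex -1.222 1.903 -2.927
vertex -1.622 1.91 -2.104
vertex -0.884 1.39 -2.249
endloop
endfacet
facet normal 0.918 0.343 -0.198
outer loop
vertex -1.222 1.903 -2.927
vertex -0.884 1.39 -2.249
vertex -0.94 1.049 -3.097
endloop
endfacet
facet normal 0.518 0.328 -0.790
outer loop
vertex -1.222 1.903 -2.927
vertex -0.94 1.049 -3.097
vertex -1.713 1.359 -3.475
endloop
endfacet
facet normal -0.059 0.734 -0.676
outer loop
vertex -1.222 1.903 -2.927
vertex -1.713 1.359 -3.475
vertex -2.135 1.891 -2.861
endloop
endfacet
facet normal 0.413 0.352 0.840
outer loop
vertex -0.884 1.39 -2.249
vertex -1.622 1.91 -2.104
vertex -1.587 1.061 -1.765
endloop
endfacet
facet normal -0.562 0.743 0.362
outer loop
vertex -1.622 1.91 -2.104
vertex -2.135 1.891 -2.861
vertex -2.36 1.371 -2.143
endloop
endfacet
facet normal -0.634 0.314 -0.707
outer loop
vertex -2.135 1.891 -2.861
vertex -1.713 1.359 -3.475
vertex -2.416 1.03 -2.991
endloop
endfacet
facet normal 0.298 -0.343 -0.891
outer loop
vertex -1.713 1.359 -3.475
vertex -0.94 1.049 -3.097
vertex -1.678 0.51 -3.136
endloop
endfacet
facet normal 0.946 -0.319 0.066
outer loop
vertex -0.94 1.049 -3.097
vertex -0.884 1.39 -2.249
vertex -1.165 0.529 -2.379
endloop
endfacet
facet normal -0.518 -0.328 0.790
outer loop
vertex -2.078 0.517 -2.313
vertex -1.587 1.061 -1.765
vertex -2.36 1.371 -2.143
endloop
endfacet
facet normal -0.918 -0.343 0.198
outer loop
vertex -2.078 0.517 -2.313
vertex -2.36 1.371 -2.143
vertex -2.416 1.03 -2.991
endloop
endfacet
facet normal -0.589 -0.758 -0.280
outer loop
vertex -2.078 0.517 -2.313
vertex -2.416 1.03 -2.991
vertex -1.678 0.51 -3.136
endloop
endfacet
facet normal 0.014 -1.000 0.015
outer loop
vertex -2.078 0.517 -2.313
vertex -1.678 0.51 -3.136
vertex -1.165 0.529 -2.379
endloop
endfacet
facet normal 0.059 -0.734 0.676
outer loop
vertex -2.078 0.517 -2.313
vertex -1.165 0.529 -2.379
vertex -1.587 1.061 -1.765
endloop
endfacet
facet normal -0.298 0.343 0.891
outer loop
vertex -2.36 1.371 -2.143
vertex -1.587 1.061 -1.765
vertex -1.622 1.91 -2.104
endloop
endfacet
facet normal -0.946 0.319 -0.066
outer loop
vertex -2.416 1.03 -2.991
vertex -2.36 1.371 -2.143
vertex -2.135 1.891 -2.861
endloop
endfacet
facet normal -0.413 -0.352 -0.840
outer loop
vertex -1.678 0.51 -3.136
vertex -2.416 1.03 -2.991
vertex -1.713 1.359 -3.475
endloop
endfacet
facet normal 0.562 -0.743 -0.362
outer loop
vertex -1.165 0.529 -2.379
vertex -1.678 0.51 -3.136
vertex -0.94 1.049 -3.097
endloop
endfacet
facet normal 0.634 -0.314 0.707
outer loop
vertex -1.587 1.061 -1.765
vertex -1.165 0.529 -2.379
vertex -0.884 1.39 -2.249
endloop
endfacet
facet normal -0.194 0.261 -0.946
outer loop
vertex -1.227 2.962 -4.472
vertex -2.036 3.374 -4.192
vertex -1.137 3.662 -4.297
endloop
endfacet
facet normal 0.928 -0.198 0.316
outer loop
vertex -1.227 2.962 -4.472
vertex -1.137 3.662 -4.297
vertex -1.764 3.006 -2.868
endloop
endfacet
facet normal -0.194 0.262 -0.945
outer loop
vertex -1.137 3.662 -4.297
vertex -2.036 3.374 -4.192
vertex -1.573 4.193 -4.06
endloop
endfacet
facet normal 0.761 0.395 0.515
outer loop
vertex -1.137 3.662 -4.297
vertex -1.573 4.193 -4.06
vertex -1.764 3.006 -2.868
endloop
endfacet
facet normal -0.195 0.262 -0.945
outer loop
vertex -1.573 4.193 -4.06
vertex -2.036 3.374 -4.192
vertex -2.281 4.244 -3.9
endloop
endfacet
facet normal 0.208 0.676 0.707
outer loop
vertex -1.573 4.193 -4.06
vertex -2.281 4.244 -3.9
vertex -1.764 3.006 -2.868
endloop
endfacet
facet normal -0.195 0.262 -0.945
outer loop
vertex -2.281 4.244 -3.9
vertex -2.036 3.374 -4.192
vertex -2.845 3.785 -3.911
endloop
endfacet
facet normal -0.405 0.479 0.778
outer loop
vertex -2.281 4.244 -3.9
vertex -2.845 3.785 -3.911
vertex -1.764 3.006 -2.868
endloop
endfacet
facet normal -0.195 0.262 -0.945
outer loop
vertex -2.845 3.785 -3.911
vertex -2.036 3.374 -4.192
vertex -2.935 3.086 -4.086
endloop
endfacet
facet normal -0.721 -0.079 0.688
outer loop
vertex -2.845 3.785 -3.911
vertex -2.935 3.086 -4.086
vertex -1.764 3.006 -2.868
endloop
endfacet
facet normal -0.196 0.263 -0.945
outer loop
vertex -2.935 3.086 -4.086
vertex -2.036 3.374 -4.192
vertex -2.499 2.555 -4.324
endloop
endfacet
facet normal -0.554 -0.674 0.489
outer loop
vertex -2.935 3.086 -4.086
vertex -2.499 2.555 -4.324
vertex -1.764 3.006 -2.868
endloop
endfacet
facet normal -0.193 0.262 -0.946
outer loop
vertex -2.499 2.555 -4.324
vertex -2.036 3.374 -4.192
vertex -1.792 2.503 -4.483
endloop
endfacet
facet normal -0.003 -0.955 0.297
outer loop
vertex -2.499 2.555 -4.324
vertex -1.792 2.503 -4.483
vertex -1.764 3.006 -2.868
endloop
endfacet
facet normal -0.194 0.262 -0.945
outer loop
vertex -1.792 2.503 -4.483
vertex -2.036 3.374 -4.192
vertex -1.227 2.962 -4.472
endloop
endfacet
facet normal 0.612 -0.758 0.226
outer loop
vertex -1.792 2.503 -4.483
vertex -1.227 2.962 -4.472
vertex -1.764 3.006 -2.868
endloop
endfacet

endsolid


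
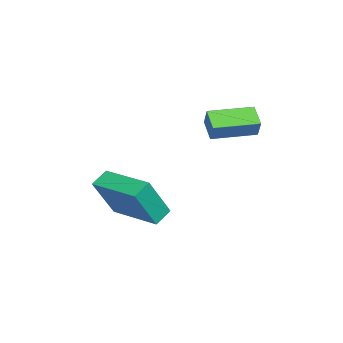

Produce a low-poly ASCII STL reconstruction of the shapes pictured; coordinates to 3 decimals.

solid 
facet normal -0.496 -0.140 -0.857
outer loop
vertex -2.914 2.645 1.742
vertex -3.436 4.262 1.78
vertex -2.15 2.903 1.257
endloop
endfacet
facet normal 0.307 -0.951 -0.022
outer loop
vertex -1.744 3.018 1.96
vertex -2.914 2.645 1.742
vertex -2.15 2.903 1.257
endloop
endfacet
facet normal -0.496 -0.140 -0.857
outer loop
vertex -2.15 2.903 1.257
vertex -3.436 4.262 1.78
vertex -2.673 4.52 1.296
endloop
endfacet
facet normal 0.812 0.275 -0.514
outer loop
vertex -2.673 4.52 1.296
vertex -1.744 3.018 1.96
vertex -2.15 2.903 1.257
endloop
endfacet
facet normal -0.813 -0.274 0.514
outer loop
vertex -2.914 2.645 1.742
vertex -3.03 4.377 2.483
vertex -3.436 4.262 1.78
endloop
endfacet
facet normal 0.307 -0.951 -0.022
outer loop
vertex -2.507 2.76 2.444
vertex -2.914 2.645 1.742
vertex -1.744 3.018 1.96
endloop
endfacet
facet normal -0.812 -0.275 0.516
outer loop
vertex -2.507 2.76 2.444
vertex -3.03 4.377 2.483
vertex -2.914 2.645 1.742
endloop
endfacet
facet normal -0.308 0.951 0.022
outer loop
vertex -3.436 4.262 1.78
vertex -3.03 4.377 2.483
vertex -2.673 4.52 1.296
endloop
endfacet
facet normal 0.812 0.274 -0.516
outer loop
vertex -2.266 4.635 1.998
vertex -1.744 3.018 1.96
vertex -2.673 4.52 1.296
endloop
endfacet
facet normal -0.307 0.951 0.022
outer loop
vertex -2.673 4.52 1.296
vertex -3.03 4.377 2.483
vertex -2.266 4.635 1.998
endloop
endfacet
facet normal 0.496 0.140 0.857
outer loop
vertex -2.266 4.635 1.998
vertex -2.507 2.76 2.444
vertex -1.744 3.018 1.96
endloop
endfacet
facet normal 0.497 0.140 0.857
outer loop
vertex -3.03 4.377 2.483
vertex -2.507 2.76 2.444
vertex -2.266 4.635 1.998
endloop
endfacet
facet normal -0.641 -0.766 -0.046
outer loop
vertex -1.547 -1.138 -0.776
vertex -2.098 -0.701 -0.375
vertex -2.228 -0.468 -2.442
endloop
endfacet
facet normal 0.681 -0.540 -0.495
outer loop
vertex -0.882 1.141 -2.345
vertex -1.547 -1.138 -0.776
vertex -2.228 -0.468 -2.442
endloop
endfacet
facet normal -0.641 -0.766 -0.046
outer loop
vertex -2.228 -0.468 -2.442
vertex -2.098 -0.701 -0.375
vertex -2.779 -0.031 -2.04
endloop
endfacet
facet normal -0.355 0.350 -0.867
outer loop
vertex -2.779 -0.031 -2.04
vertex -0.882 1.141 -2.345
vertex -2.228 -0.468 -2.442
endloop
endfacet
facet normal 0.355 -0.349 0.867
outer loop
vertex -1.547 -1.138 -0.776
vertex -0.752 0.908 -0.278
vertex -2.098 -0.701 -0.375
endloop
endfacet
facet normal 0.681 -0.540 -0.496
outer loop
vertex -0.201 0.471 -0.68
vertex -1.547 -1.138 -0.776
vertex -0.882 1.141 -2.345
endloop
endfacet
facet normal 0.356 -0.349 0.867
outer loop
vertex -0.201 0.471 -0.68
vertex -0.752 0.908 -0.278
vertex -1.547 -1.138 -0.776
endloop
endfacet
facet normal -0.681 0.540 0.496
outer loop
vertex -2.098 -0.701 -0.375
vertex -0.752 0.908 -0.278
vertex -2.779 -0.031 -2.04
endloop
endfacet
facet normal -0.355 0.349 -0.867
outer loop
vertex -1.433 1.578 -1.944
vertex -0.882 1.141 -2.345
vertex -2.779 -0.031 -2.04
endloop
endfacet
facet normal -0.681 0.540 0.495
outer loop
vertex -2.779 -0.031 -2.04
vertex -0.752 0.908 -0.278
vertex -1.433 1.578 -1.944
endloop
endfacet
facet normal 0.641 0.766 0.046
outer loop
vertex -1.433 1.578 -1.944
vertex -0.201 0.471 -0.68
vertex -0.882 1.141 -2.345
endloop
endfacet
facet normal 0.641 0.766 0.046
outer loop
vertex -0.752 0.908 -0.278
vertex -0.201 0.471 -0.68
vertex -1.433 1.578 -1.944
endloop
endfacet

endsolid


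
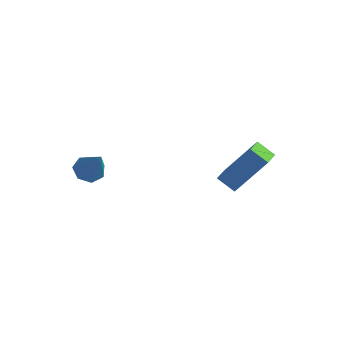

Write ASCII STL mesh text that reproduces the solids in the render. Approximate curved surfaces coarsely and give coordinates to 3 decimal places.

solid 
facet normal -0.402 -0.459 -0.792
outer loop
vertex 1.3 0.694 1.713
vertex 0.81 1.643 1.412
vertex 2.054 0.92 1.199
endloop
endfacet
facet normal 0.441 -0.855 0.271
outer loop
vertex 2.91 1.897 2.888
vertex 1.3 0.694 1.713
vertex 2.054 0.92 1.199
endloop
endfacet
facet normal -0.402 -0.458 -0.793
outer loop
vertex 2.054 0.92 1.199
vertex 0.81 1.643 1.412
vertex 1.564 1.87 0.899
endloop
endfacet
facet normal 0.802 0.241 -0.546
outer loop
vertex 1.564 1.87 0.899
vertex 2.91 1.897 2.888
vertex 2.054 0.92 1.199
endloop
endfacet
facet normal -0.802 -0.241 0.546
outer loop
vertex 1.3 0.694 1.713
vertex 1.666 2.62 3.101
vertex 0.81 1.643 1.412
endloop
endfacet
facet normal 0.442 -0.855 0.271
outer loop
vertex 2.156 1.67 3.401
vertex 1.3 0.694 1.713
vertex 2.91 1.897 2.888
endloop
endfacet
facet normal -0.802 -0.241 0.546
outer loop
vertex 2.156 1.67 3.401
vertex 1.666 2.62 3.101
vertex 1.3 0.694 1.713
endloop
endfacet
facet normal -0.442 0.855 -0.271
outer loop
vertex 0.81 1.643 1.412
vertex 1.666 2.62 3.101
vertex 1.564 1.87 0.899
endloop
endfacet
facet normal 0.802 0.241 -0.546
outer loop
vertex 2.42 2.846 2.587
vertex 2.91 1.897 2.888
vertex 1.564 1.87 0.899
endloop
endfacet
facet normal -0.441 0.856 -0.271
outer loop
vertex 1.564 1.87 0.899
vertex 1.666 2.62 3.101
vertex 2.42 2.846 2.587
endloop
endfacet
facet normal 0.401 0.459 0.793
outer loop
vertex 2.42 2.846 2.587
vertex 2.156 1.67 3.401
vertex 2.91 1.897 2.888
endloop
endfacet
facet normal 0.403 0.458 0.792
outer loop
vertex 1.666 2.62 3.101
vertex 2.156 1.67 3.401
vertex 2.42 2.846 2.587
endloop
endfacet
facet normal -0.568 0.136 -0.812
outer loop
vertex -1.496 -2.85 2.211
vertex -2.024 -3.133 2.533
vertex -1.84 -2.478 2.514
endloop
endfacet
facet normal 0.737 0.676 0.006
outer loop
vertex -1.496 -2.85 2.211
vertex -1.84 -2.478 2.514
vertex -1.036 -3.367 3.947
endloop
endfacet
facet normal -0.567 0.136 -0.812
outer loop
vertex -1.84 -2.478 2.514
vertex -2.024 -3.133 2.533
vertex -2.323 -2.6 2.831
endloop
endfacet
facet normal 0.098 0.869 0.484
outer loop
vertex -1.84 -2.478 2.514
vertex -2.323 -2.6 2.831
vertex -1.036 -3.367 3.947
endloop
endfacet
facet normal -0.568 0.135 -0.812
outer loop
vertex -2.323 -2.6 2.831
vertex -2.024 -3.133 2.533
vertex -2.58 -3.123 2.924
endloop
endfacet
facet normal -0.471 0.373 0.799
outer loop
vertex -2.323 -2.6 2.831
vertex -2.58 -3.123 2.924
vertex -1.036 -3.367 3.947
endloop
endfacet
facet normal -0.568 0.134 -0.812
outer loop
vertex -2.58 -3.123 2.924
vertex -2.024 -3.133 2.533
vertex -2.418 -3.653 2.723
endloop
endfacet
facet normal -0.544 -0.438 0.716
outer loop
vertex -2.58 -3.123 2.924
vertex -2.418 -3.653 2.723
vertex -1.036 -3.367 3.947
endloop
endfacet
facet normal -0.568 0.134 -0.812
outer loop
vertex -2.418 -3.653 2.723
vertex -2.024 -3.133 2.533
vertex -1.959 -3.792 2.379
endloop
endfacet
facet normal -0.066 -0.953 0.297
outer loop
vertex -2.418 -3.653 2.723
vertex -1.959 -3.792 2.379
vertex -1.036 -3.367 3.947
endloop
endfacet
facet normal -0.568 0.134 -0.812
outer loop
vertex -1.959 -3.792 2.379
vertex -2.024 -3.133 2.533
vertex -1.549 -3.435 2.151
endloop
endfacet
facet normal 0.604 -0.784 -0.143
outer loop
vertex -1.959 -3.792 2.379
vertex -1.549 -3.435 2.151
vertex -1.036 -3.367 3.947
endloop
endfacet
facet normal -0.568 0.135 -0.812
outer loop
vertex -1.549 -3.435 2.151
vertex -2.024 -3.133 2.533
vertex -1.496 -2.85 2.211
endloop
endfacet
facet normal 0.960 -0.059 -0.272
outer loop
vertex -1.549 -3.435 2.151
vertex -1.496 -2.85 2.211
vertex -1.036 -3.367 3.947
endloop
endfacet

endsolid


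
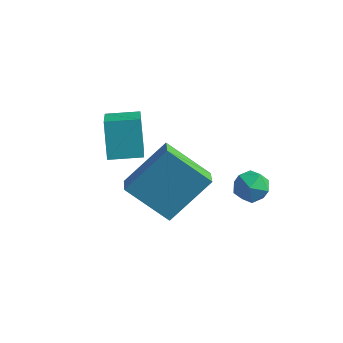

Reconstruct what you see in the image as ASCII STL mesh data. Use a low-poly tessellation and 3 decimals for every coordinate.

solid 
facet normal -0.893 -0.377 0.247
outer loop
vertex -0.616 0.976 -2.738
vertex -0.316 0.337 -2.63
vertex -0.365 0.805 -2.091
endloop
endfacet
facet normal -0.853 0.316 0.415
outer loop
vertex -0.616 0.976 -2.738
vertex -0.365 0.805 -2.091
vertex -0.252 1.459 -2.357
endloop
endfacet
facet normal -0.712 0.679 -0.181
outer loop
vertex -0.616 0.976 -2.738
vertex -0.252 1.459 -2.357
vertex -0.134 1.396 -3.059
endloop
endfacet
facet normal -0.663 0.212 -0.718
outer loop
vertex -0.616 0.976 -2.738
vertex -0.134 1.396 -3.059
vertex -0.173 0.702 -3.228
endloop
endfacet
facet normal -0.775 -0.440 -0.454
outer loop
vertex -0.616 0.976 -2.738
vertex -0.173 0.702 -3.228
vertex -0.316 0.337 -2.63
endloop
endfacet
facet normal -0.305 0.404 0.863
outer loop
vertex -0.252 1.459 -2.357
vertex -0.365 0.805 -2.091
vertex 0.273 1.118 -2.012
endloop
endfacet
facet normal -0.368 -0.718 0.590
outer loop
vertex -0.365 0.805 -2.091
vertex -0.316 0.337 -2.63
vertex 0.234 0.424 -2.181
endloop
endfacet
facet normal -0.176 -0.821 -0.543
outer loop
vertex -0.316 0.337 -2.63
vertex -0.173 0.702 -3.228
vertex 0.352 0.361 -2.883
endloop
endfacet
facet normal 0.004 0.236 -0.972
outer loop
vertex -0.173 0.702 -3.228
vertex -0.134 1.396 -3.059
vertex 0.465 1.015 -3.149
endloop
endfacet
facet normal -0.074 0.992 -0.101
outer loop
vertex -0.134 1.396 -3.059
vertex -0.252 1.459 -2.357
vertex 0.416 1.483 -2.61
endloop
endfacet
facet normal 0.663 -0.212 0.718
outer loop
vertex 0.716 0.844 -2.502
vertex 0.273 1.118 -2.012
vertex 0.234 0.424 -2.181
endloop
endfacet
facet normal 0.712 -0.679 0.181
outer loop
vertex 0.716 0.844 -2.502
vertex 0.234 0.424 -2.181
vertex 0.352 0.361 -2.883
endloop
endfacet
facet normal 0.853 -0.316 -0.415
outer loop
vertex 0.716 0.844 -2.502
vertex 0.352 0.361 -2.883
vertex 0.465 1.015 -3.149
endloop
endfacet
facet normal 0.893 0.377 -0.247
outer loop
vertex 0.716 0.844 -2.502
vertex 0.465 1.015 -3.149
vertex 0.416 1.483 -2.61
endloop
endfacet
facet normal 0.775 0.440 0.454
outer loop
vertex 0.716 0.844 -2.502
vertex 0.416 1.483 -2.61
vertex 0.273 1.118 -2.012
endloop
endfacet
facet normal -0.004 -0.236 0.972
outer loop
vertex 0.234 0.424 -2.181
vertex 0.273 1.118 -2.012
vertex -0.365 0.805 -2.091
endloop
endfacet
facet normal 0.074 -0.992 0.101
outer loop
vertex 0.352 0.361 -2.883
vertex 0.234 0.424 -2.181
vertex -0.316 0.337 -2.63
endloop
endfacet
facet normal 0.305 -0.404 -0.863
outer loop
vertex 0.465 1.015 -3.149
vertex 0.352 0.361 -2.883
vertex -0.173 0.702 -3.228
endloop
endfacet
facet normal 0.368 0.718 -0.590
outer loop
vertex 0.416 1.483 -2.61
vertex 0.465 1.015 -3.149
vertex -0.134 1.396 -3.059
endloop
endfacet
facet normal 0.176 0.821 0.543
outer loop
vertex 0.273 1.118 -2.012
vertex 0.416 1.483 -2.61
vertex -0.252 1.459 -2.357
endloop
endfacet
facet normal -0.851 -0.522 -0.054
outer loop
vertex -3.463 -2.462 0.183
vertex -3.95 -1.791 1.374
vertex -4.286 -0.999 -0.977
endloop
endfacet
facet normal 0.335 -0.462 -0.821
outer loop
vertex -3.29 -0.389 -0.914
vertex -3.463 -2.462 0.183
vertex -4.286 -0.999 -0.977
endloop
endfacet
facet normal -0.851 -0.522 -0.054
outer loop
vertex -4.286 -0.999 -0.977
vertex -3.95 -1.791 1.374
vertex -4.773 -0.329 0.214
endloop
endfacet
facet normal -0.403 0.717 -0.568
outer loop
vertex -4.773 -0.329 0.214
vertex -3.29 -0.389 -0.914
vertex -4.286 -0.999 -0.977
endloop
endfacet
facet normal 0.403 -0.717 0.569
outer loop
vertex -3.463 -2.462 0.183
vertex -2.954 -1.181 1.437
vertex -3.95 -1.791 1.374
endloop
endfacet
facet normal 0.336 -0.462 -0.821
outer loop
vertex -2.467 -1.851 0.246
vertex -3.463 -2.462 0.183
vertex -3.29 -0.389 -0.914
endloop
endfacet
facet normal 0.404 -0.717 0.568
outer loop
vertex -2.467 -1.851 0.246
vertex -2.954 -1.181 1.437
vertex -3.463 -2.462 0.183
endloop
endfacet
facet normal -0.335 0.463 0.821
outer loop
vertex -3.95 -1.791 1.374
vertex -2.954 -1.181 1.437
vertex -4.773 -0.329 0.214
endloop
endfacet
facet normal -0.404 0.717 -0.569
outer loop
vertex -3.777 0.282 0.277
vertex -3.29 -0.389 -0.914
vertex -4.773 -0.329 0.214
endloop
endfacet
facet normal -0.335 0.462 0.821
outer loop
vertex -4.773 -0.329 0.214
vertex -2.954 -1.181 1.437
vertex -3.777 0.282 0.277
endloop
endfacet
facet normal 0.851 0.522 0.054
outer loop
vertex -3.777 0.282 0.277
vertex -2.467 -1.851 0.246
vertex -3.29 -0.389 -0.914
endloop
endfacet
facet normal 0.851 0.522 0.054
outer loop
vertex -2.954 -1.181 1.437
vertex -2.467 -1.851 0.246
vertex -3.777 0.282 0.277
endloop
endfacet
facet normal -0.772 -0.142 0.619
outer loop
vertex -2.551 -0.135 -0.945
vertex -2.972 0.572 -1.308
vertex -3.466 -1.415 -2.381
endloop
endfacet
facet normal 0.468 -0.787 0.403
outer loop
vertex -1.928 -1.132 -3.612
vertex -2.551 -0.135 -0.945
vertex -3.466 -1.415 -2.381
endloop
endfacet
facet normal -0.773 -0.142 0.618
outer loop
vertex -3.466 -1.415 -2.381
vertex -2.972 0.572 -1.308
vertex -3.886 -0.707 -2.744
endloop
endfacet
facet normal -0.429 -0.601 -0.675
outer loop
vertex -3.886 -0.707 -2.744
vertex -1.928 -1.132 -3.612
vertex -3.466 -1.415 -2.381
endloop
endfacet
facet normal 0.429 0.601 0.674
outer loop
vertex -2.551 -0.135 -0.945
vertex -1.434 0.855 -2.539
vertex -2.972 0.572 -1.308
endloop
endfacet
facet normal 0.467 -0.787 0.403
outer loop
vertex -1.014 0.147 -2.176
vertex -2.551 -0.135 -0.945
vertex -1.928 -1.132 -3.612
endloop
endfacet
facet normal 0.430 0.601 0.674
outer loop
vertex -1.014 0.147 -2.176
vertex -1.434 0.855 -2.539
vertex -2.551 -0.135 -0.945
endloop
endfacet
facet normal -0.467 0.787 -0.403
outer loop
vertex -2.972 0.572 -1.308
vertex -1.434 0.855 -2.539
vertex -3.886 -0.707 -2.744
endloop
endfacet
facet normal -0.429 -0.602 -0.674
outer loop
vertex -2.349 -0.425 -3.975
vertex -1.928 -1.132 -3.612
vertex -3.886 -0.707 -2.744
endloop
endfacet
facet normal -0.467 0.787 -0.403
outer loop
vertex -3.886 -0.707 -2.744
vertex -1.434 0.855 -2.539
vertex -2.349 -0.425 -3.975
endloop
endfacet
facet normal 0.773 0.142 -0.619
outer loop
vertex -2.349 -0.425 -3.975
vertex -1.014 0.147 -2.176
vertex -1.928 -1.132 -3.612
endloop
endfacet
facet normal 0.773 0.141 -0.619
outer loop
vertex -1.434 0.855 -2.539
vertex -1.014 0.147 -2.176
vertex -2.349 -0.425 -3.975
endloop
endfacet

endsolid


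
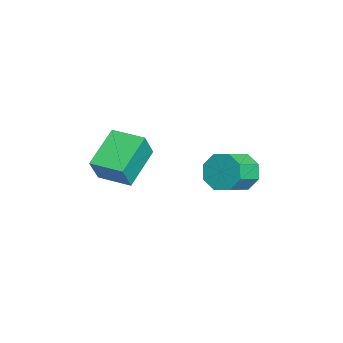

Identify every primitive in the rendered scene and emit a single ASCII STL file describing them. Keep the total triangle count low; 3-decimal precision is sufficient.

solid 
facet normal -0.763 0.408 0.502
outer loop
vertex -1.099 -2.324 3.874
vertex -0.352 -0.886 3.84
vertex -1.77 -2.005 2.594
endloop
endfacet
facet normal -0.461 -0.887 0.021
outer loop
vertex -0.108 -2.894 1.5
vertex -1.099 -2.324 3.874
vertex -1.77 -2.005 2.594
endloop
endfacet
facet normal -0.763 0.407 0.502
outer loop
vertex -1.77 -2.005 2.594
vertex -0.352 -0.886 3.84
vertex -1.024 -0.567 2.561
endloop
endfacet
facet normal -0.454 0.216 -0.865
outer loop
vertex -1.024 -0.567 2.561
vertex -0.108 -2.894 1.5
vertex -1.77 -2.005 2.594
endloop
endfacet
facet normal 0.454 -0.215 0.865
outer loop
vertex -1.099 -2.324 3.874
vertex 1.31 -1.775 2.746
vertex -0.352 -0.886 3.84
endloop
endfacet
facet normal -0.461 -0.887 0.021
outer loop
vertex 0.564 -3.213 2.779
vertex -1.099 -2.324 3.874
vertex -0.108 -2.894 1.5
endloop
endfacet
facet normal 0.454 -0.216 0.865
outer loop
vertex 0.564 -3.213 2.779
vertex 1.31 -1.775 2.746
vertex -1.099 -2.324 3.874
endloop
endfacet
facet normal 0.461 0.887 -0.021
outer loop
vertex -0.352 -0.886 3.84
vertex 1.31 -1.775 2.746
vertex -1.024 -0.567 2.561
endloop
endfacet
facet normal -0.454 0.215 -0.865
outer loop
vertex 0.639 -1.456 1.466
vertex -0.108 -2.894 1.5
vertex -1.024 -0.567 2.561
endloop
endfacet
facet normal 0.461 0.887 -0.020
outer loop
vertex -1.024 -0.567 2.561
vertex 1.31 -1.775 2.746
vertex 0.639 -1.456 1.466
endloop
endfacet
facet normal 0.762 -0.408 -0.502
outer loop
vertex 0.639 -1.456 1.466
vertex 0.564 -3.213 2.779
vertex -0.108 -2.894 1.5
endloop
endfacet
facet normal 0.763 -0.407 -0.502
outer loop
vertex 1.31 -1.775 2.746
vertex 0.564 -3.213 2.779
vertex 0.639 -1.456 1.466
endloop
endfacet
facet normal -0.702 0.573 -0.422
outer loop
vertex -2.249 3.594 -0.578
vertex -2.959 3.244 0.127
vertex -2.276 4.053 0.09
endloop
endfacet
facet normal 0.712 0.592 -0.378
outer loop
vertex -2.249 3.594 -0.578
vertex -2.276 4.053 0.09
vertex -1.211 2.745 0.047
endloop
endfacet
facet normal 0.711 0.592 -0.380
outer loop
vertex -1.211 2.745 0.047
vertex -2.276 4.053 0.09
vertex -1.237 3.205 0.715
endloop
endfacet
facet normal 0.702 -0.574 0.422
outer loop
vertex -1.211 2.745 0.047
vertex -1.237 3.205 0.715
vertex -1.921 2.396 0.753
endloop
endfacet
facet normal -0.702 0.574 -0.422
outer loop
vertex -2.276 4.053 0.09
vertex -2.959 3.244 0.127
vertex -2.702 4.039 0.78
endloop
endfacet
facet normal 0.480 0.819 0.313
outer loop
vertex -2.276 4.053 0.09
vertex -2.702 4.039 0.78
vertex -1.237 3.205 0.715
endloop
endfacet
facet normal 0.480 0.819 0.314
outer loop
vertex -1.237 3.205 0.715
vertex -2.702 4.039 0.78
vertex -1.664 3.191 1.405
endloop
endfacet
facet normal 0.702 -0.573 0.423
outer loop
vertex -1.237 3.205 0.715
vertex -1.664 3.191 1.405
vertex -1.921 2.396 0.753
endloop
endfacet
facet normal -0.701 0.574 -0.423
outer loop
vertex -2.702 4.039 0.78
vertex -2.959 3.244 0.127
vertex -3.28 3.56 1.087
endloop
endfacet
facet normal -0.033 0.567 0.823
outer loop
vertex -2.702 4.039 0.78
vertex -3.28 3.56 1.087
vertex -1.664 3.191 1.405
endloop
endfacet
facet normal -0.032 0.567 0.823
outer loop
vertex -1.664 3.191 1.405
vertex -3.28 3.56 1.087
vertex -2.241 2.711 1.713
endloop
endfacet
facet normal 0.702 -0.573 0.422
outer loop
vertex -1.664 3.191 1.405
vertex -2.241 2.711 1.713
vertex -1.921 2.396 0.753
endloop
endfacet
facet normal -0.702 0.572 -0.423
outer loop
vertex -3.28 3.56 1.087
vertex -2.959 3.244 0.127
vertex -3.669 2.895 0.833
endloop
endfacet
facet normal -0.526 -0.017 0.850
outer loop
vertex -3.28 3.56 1.087
vertex -3.669 2.895 0.833
vertex -2.241 2.711 1.713
endloop
endfacet
facet normal -0.526 -0.017 0.850
outer loop
vertex -2.241 2.711 1.713
vertex -3.669 2.895 0.833
vertex -2.631 2.046 1.458
endloop
endfacet
facet normal 0.702 -0.574 0.422
outer loop
vertex -2.241 2.711 1.713
vertex -2.631 2.046 1.458
vertex -1.921 2.396 0.753
endloop
endfacet
facet normal -0.702 0.574 -0.422
outer loop
vertex -3.669 2.895 0.833
vertex -2.959 3.244 0.127
vertex -3.643 2.435 0.165
endloop
endfacet
facet normal -0.712 -0.591 0.379
outer loop
vertex -3.669 2.895 0.833
vertex -3.643 2.435 0.165
vertex -2.631 2.046 1.458
endloop
endfacet
facet normal -0.711 -0.592 0.378
outer loop
vertex -2.631 2.046 1.458
vertex -3.643 2.435 0.165
vertex -2.604 1.587 0.79
endloop
endfacet
facet normal 0.702 -0.573 0.422
outer loop
vertex -2.631 2.046 1.458
vertex -2.604 1.587 0.79
vertex -1.921 2.396 0.753
endloop
endfacet
facet normal -0.702 0.573 -0.423
outer loop
vertex -3.643 2.435 0.165
vertex -2.959 3.244 0.127
vertex -3.216 2.449 -0.525
endloop
endfacet
facet normal -0.480 -0.819 -0.314
outer loop
vertex -3.643 2.435 0.165
vertex -3.216 2.449 -0.525
vertex -2.604 1.587 0.79
endloop
endfacet
facet normal -0.481 -0.819 -0.313
outer loop
vertex -2.604 1.587 0.79
vertex -3.216 2.449 -0.525
vertex -2.178 1.601 0.1
endloop
endfacet
facet normal 0.702 -0.574 0.422
outer loop
vertex -2.604 1.587 0.79
vertex -2.178 1.601 0.1
vertex -1.921 2.396 0.753
endloop
endfacet
facet normal -0.702 0.573 -0.422
outer loop
vertex -3.216 2.449 -0.525
vertex -2.959 3.244 0.127
vertex -2.639 2.929 -0.833
endloop
endfacet
facet normal 0.032 -0.567 -0.823
outer loop
vertex -3.216 2.449 -0.525
vertex -2.639 2.929 -0.833
vertex -2.178 1.601 0.1
endloop
endfacet
facet normal 0.033 -0.567 -0.823
outer loop
vertex -2.178 1.601 0.1
vertex -2.639 2.929 -0.833
vertex -1.6 2.08 -0.207
endloop
endfacet
facet normal 0.701 -0.574 0.423
outer loop
vertex -2.178 1.601 0.1
vertex -1.6 2.08 -0.207
vertex -1.921 2.396 0.753
endloop
endfacet
facet normal -0.702 0.574 -0.422
outer loop
vertex -2.639 2.929 -0.833
vertex -2.959 3.244 0.127
vertex -2.249 3.594 -0.578
endloop
endfacet
facet normal 0.526 0.017 -0.850
outer loop
vertex -2.639 2.929 -0.833
vertex -2.249 3.594 -0.578
vertex -1.6 2.08 -0.207
endloop
endfacet
facet normal 0.526 0.017 -0.850
outer loop
vertex -1.6 2.08 -0.207
vertex -2.249 3.594 -0.578
vertex -1.211 2.745 0.047
endloop
endfacet
facet normal 0.702 -0.572 0.423
outer loop
vertex -1.6 2.08 -0.207
vertex -1.211 2.745 0.047
vertex -1.921 2.396 0.753
endloop
endfacet

endsolid


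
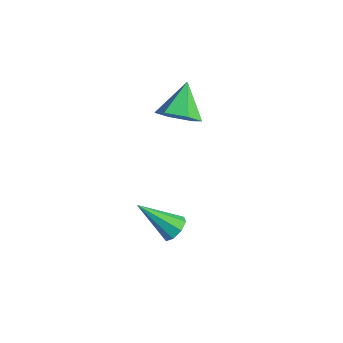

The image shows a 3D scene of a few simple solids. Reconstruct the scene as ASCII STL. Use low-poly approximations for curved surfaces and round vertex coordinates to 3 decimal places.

solid 
facet normal 0.612 0.464 -0.641
outer loop
vertex 2.141 -0.842 -4.062
vertex 1.91 -1.152 -4.507
vertex 1.787 -0.636 -4.251
endloop
endfacet
facet normal -0.083 0.592 0.801
outer loop
vertex 2.141 -0.842 -4.062
vertex 1.787 -0.636 -4.251
vertex 0.81 -1.988 -3.353
endloop
endfacet
facet normal 0.611 0.464 -0.641
outer loop
vertex 1.787 -0.636 -4.251
vertex 1.91 -1.152 -4.507
vertex 1.504 -0.732 -4.59
endloop
endfacet
facet normal -0.641 0.689 0.340
outer loop
vertex 1.787 -0.636 -4.251
vertex 1.504 -0.732 -4.59
vertex 0.81 -1.988 -3.353
endloop
endfacet
facet normal 0.611 0.464 -0.641
outer loop
vertex 1.504 -0.732 -4.59
vertex 1.91 -1.152 -4.507
vertex 1.46 -1.075 -4.88
endloop
endfacet
facet normal -0.929 0.301 -0.215
outer loop
vertex 1.504 -0.732 -4.59
vertex 1.46 -1.075 -4.88
vertex 0.81 -1.988 -3.353
endloop
endfacet
facet normal 0.611 0.464 -0.641
outer loop
vertex 1.46 -1.075 -4.88
vertex 1.91 -1.152 -4.507
vertex 1.679 -1.463 -4.952
endloop
endfacet
facet normal -0.775 -0.339 -0.533
outer loop
vertex 1.46 -1.075 -4.88
vertex 1.679 -1.463 -4.952
vertex 0.81 -1.988 -3.353
endloop
endfacet
facet normal 0.611 0.464 -0.641
outer loop
vertex 1.679 -1.463 -4.952
vertex 1.91 -1.152 -4.507
vertex 2.034 -1.669 -4.763
endloop
endfacet
facet normal -0.271 -0.861 -0.430
outer loop
vertex 1.679 -1.463 -4.952
vertex 2.034 -1.669 -4.763
vertex 0.81 -1.988 -3.353
endloop
endfacet
facet normal 0.612 0.464 -0.640
outer loop
vertex 2.034 -1.669 -4.763
vertex 1.91 -1.152 -4.507
vertex 2.316 -1.573 -4.424
endloop
endfacet
facet normal 0.287 -0.957 0.032
outer loop
vertex 2.034 -1.669 -4.763
vertex 2.316 -1.573 -4.424
vertex 0.81 -1.988 -3.353
endloop
endfacet
facet normal 0.612 0.464 -0.641
outer loop
vertex 2.316 -1.573 -4.424
vertex 1.91 -1.152 -4.507
vertex 2.36 -1.23 -4.134
endloop
endfacet
facet normal 0.575 -0.570 0.587
outer loop
vertex 2.316 -1.573 -4.424
vertex 2.36 -1.23 -4.134
vertex 0.81 -1.988 -3.353
endloop
endfacet
facet normal 0.612 0.464 -0.641
outer loop
vertex 2.36 -1.23 -4.134
vertex 1.91 -1.152 -4.507
vertex 2.141 -0.842 -4.062
endloop
endfacet
facet normal 0.421 0.070 0.904
outer loop
vertex 2.36 -1.23 -4.134
vertex 2.141 -0.842 -4.062
vertex 0.81 -1.988 -3.353
endloop
endfacet
facet normal 0.446 -0.658 -0.606
outer loop
vertex 1.038 0.182 0.64
vertex 0.395 0.267 0.075
vertex 1.083 0.78 0.024
endloop
endfacet
facet normal 0.601 0.551 0.579
outer loop
vertex 1.038 0.182 0.64
vertex 1.083 0.78 0.024
vertex -0.275 1.253 0.985
endloop
endfacet
facet normal 0.446 -0.658 -0.606
outer loop
vertex 1.083 0.78 0.024
vertex 0.395 0.267 0.075
vertex 0.44 0.865 -0.541
endloop
endfacet
facet normal 0.242 0.961 -0.131
outer loop
vertex 1.083 0.78 0.024
vertex 0.44 0.865 -0.541
vertex -0.275 1.253 0.985
endloop
endfacet
facet normal 0.447 -0.658 -0.606
outer loop
vertex 0.44 0.865 -0.541
vertex 0.395 0.267 0.075
vertex -0.248 0.351 -0.49
endloop
endfacet
facet normal -0.558 0.703 -0.440
outer loop
vertex 0.44 0.865 -0.541
vertex -0.248 0.351 -0.49
vertex -0.275 1.253 0.985
endloop
endfacet
facet normal 0.447 -0.658 -0.606
outer loop
vertex -0.248 0.351 -0.49
vertex 0.395 0.267 0.075
vertex -0.293 -0.247 0.126
endloop
endfacet
facet normal -0.999 0.035 -0.039
outer loop
vertex -0.248 0.351 -0.49
vertex -0.293 -0.247 0.126
vertex -0.275 1.253 0.985
endloop
endfacet
facet normal 0.446 -0.658 -0.607
outer loop
vertex -0.293 -0.247 0.126
vertex 0.395 0.267 0.075
vertex 0.35 -0.332 0.691
endloop
endfacet
facet normal -0.639 -0.376 0.671
outer loop
vertex -0.293 -0.247 0.126
vertex 0.35 -0.332 0.691
vertex -0.275 1.253 0.985
endloop
endfacet
facet normal 0.446 -0.658 -0.607
outer loop
vertex 0.35 -0.332 0.691
vertex 0.395 0.267 0.075
vertex 1.038 0.182 0.64
endloop
endfacet
facet normal 0.161 -0.118 0.980
outer loop
vertex 0.35 -0.332 0.691
vertex 1.038 0.182 0.64
vertex -0.275 1.253 0.985
endloop
endfacet

endsolid
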